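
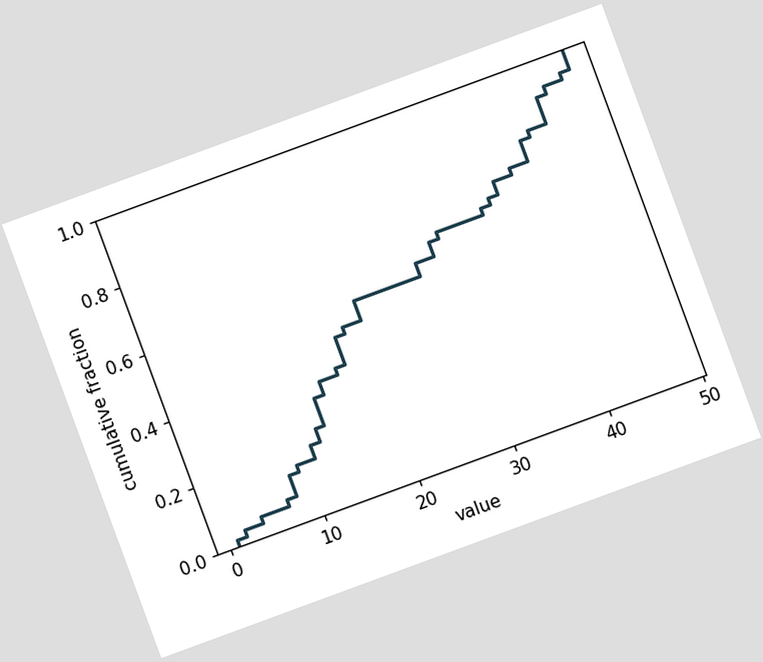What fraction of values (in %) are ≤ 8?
14%

The chart is tilted about 20° counter-clockwise. At x=8 the ECDF step is at 14%.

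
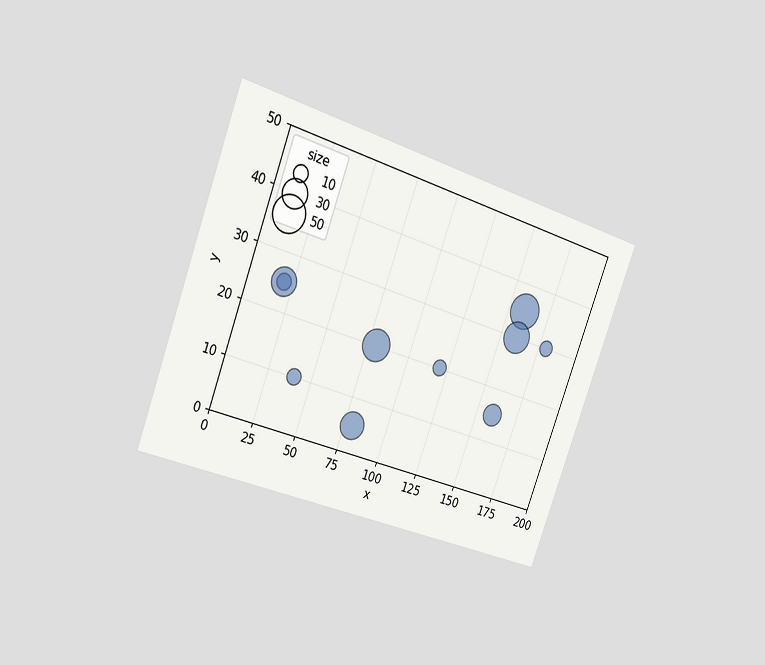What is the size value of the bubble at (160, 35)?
The chart is tilted about 20° clockwise and viewed slightly from the left. Matching the bubble at (160, 35) against the size legend gives 50.

50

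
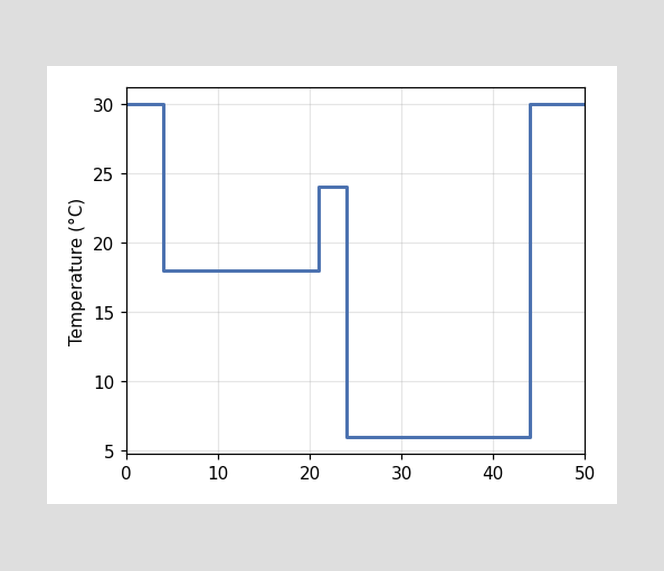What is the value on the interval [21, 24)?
24°C

On [21, 24) the step sits at 24°C.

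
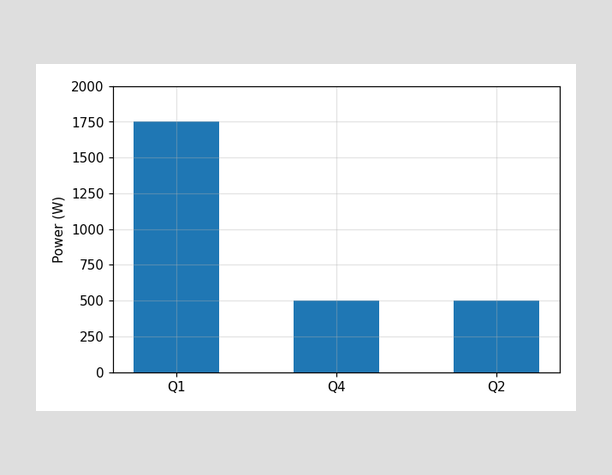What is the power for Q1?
1750W

Reading along the chart's y-axis, the Q1 bar reaches 1750W.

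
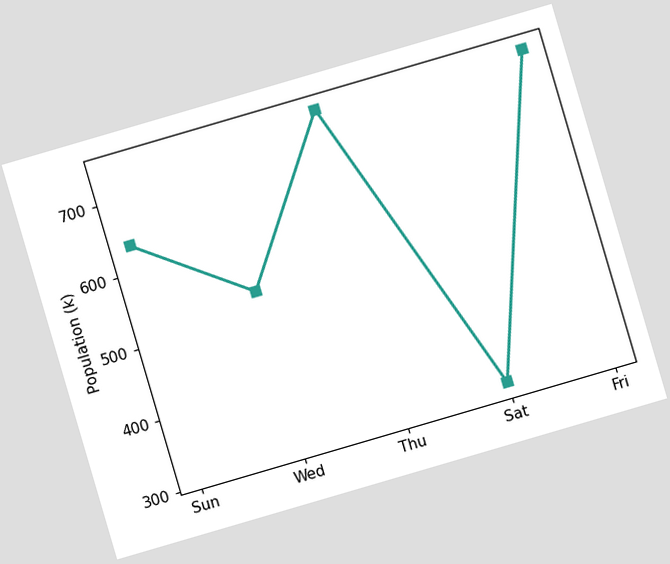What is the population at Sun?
The chart is tilted about 16° counter-clockwise. At Sun, the line is at 636k.

636k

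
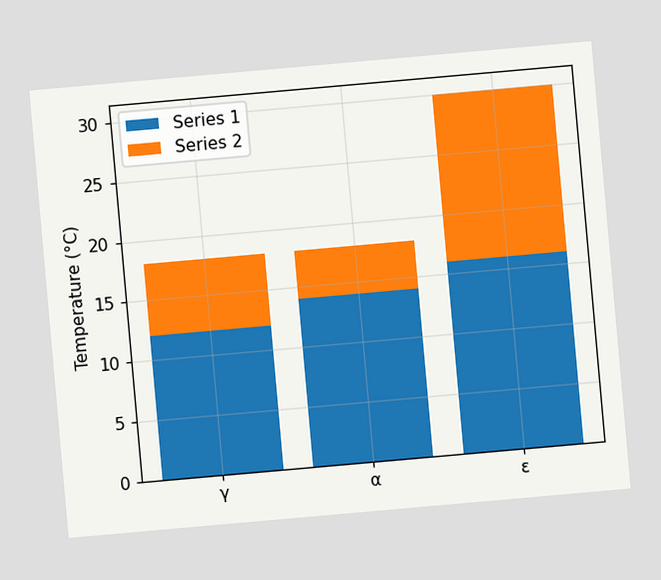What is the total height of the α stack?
The chart is tilted about 5° counter-clockwise. The α stack's top reaches 18°C on the y-axis.

18°C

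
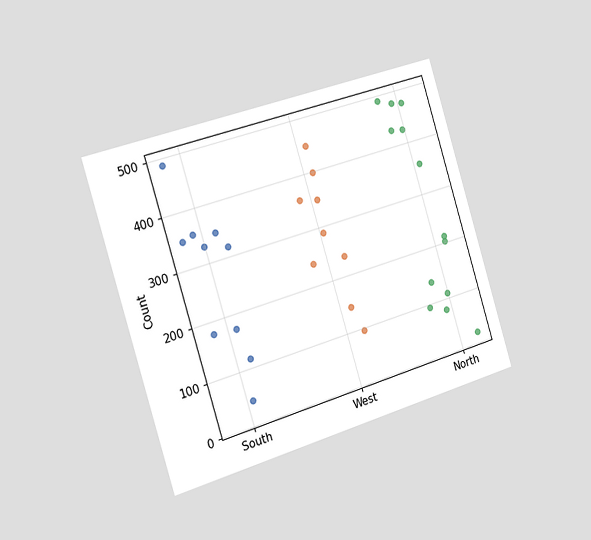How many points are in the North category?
13

The chart is tilted about 17° counter-clockwise and viewed slightly from the left. Counting the markers in the North column gives 13.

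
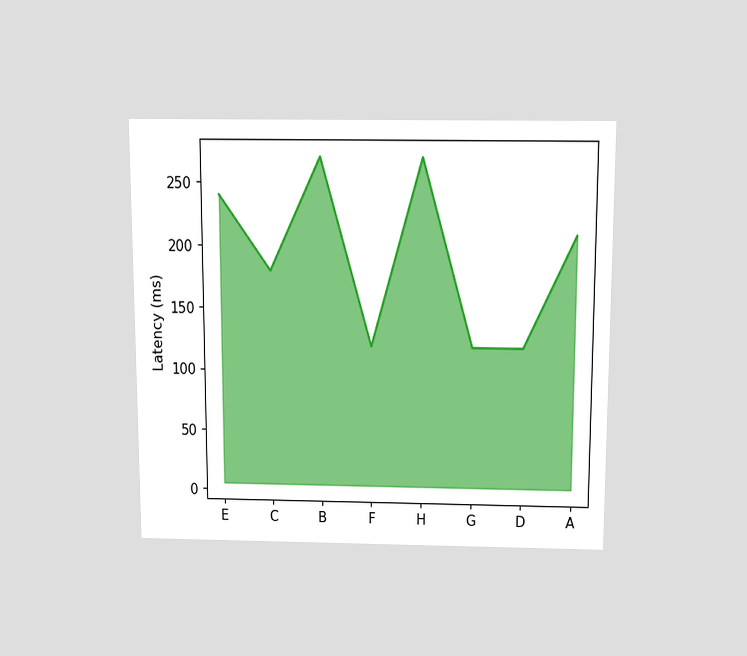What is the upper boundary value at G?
120ms

The chart is viewed slightly from above. At G the upper boundary is at 120ms.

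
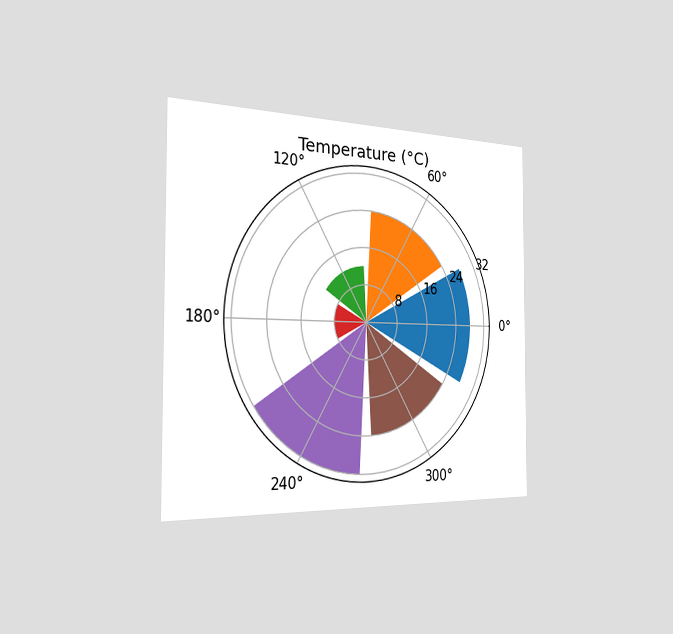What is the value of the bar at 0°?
The chart is viewed slightly from the left. The bar at 0° reaches 28°C on the radial axis.

28°C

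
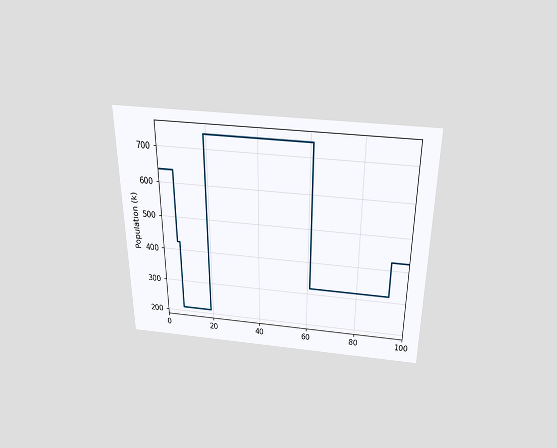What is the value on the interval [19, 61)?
The chart is viewed slightly from above. On [19, 61) the step sits at 742k.

742k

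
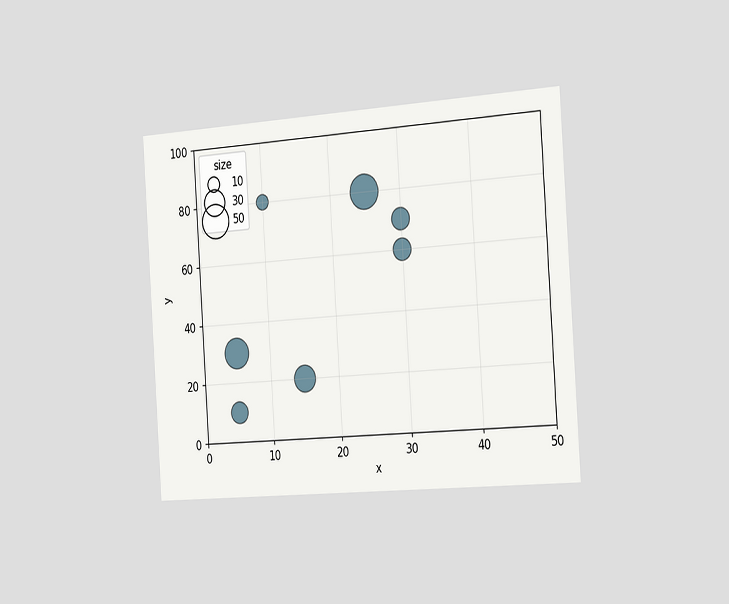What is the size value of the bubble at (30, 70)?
The chart is tilted about 4° counter-clockwise and viewed slightly from the right. Matching the bubble at (30, 70) against the size legend gives 20.

20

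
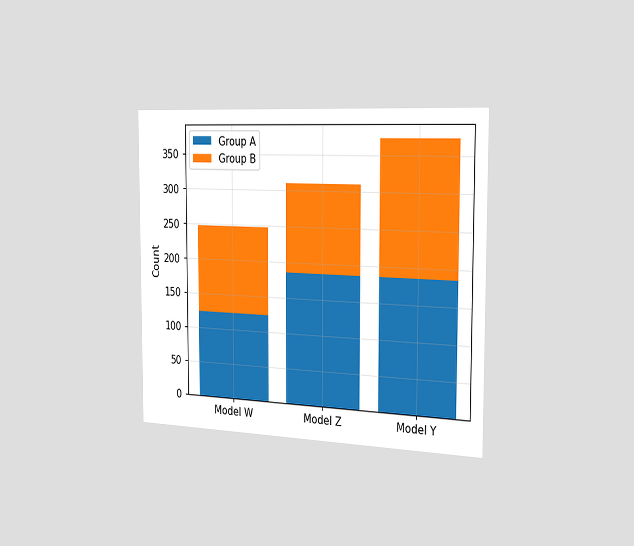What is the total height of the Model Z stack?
310

The chart is viewed slightly from the right. The Model Z stack's top reaches 310 on the y-axis.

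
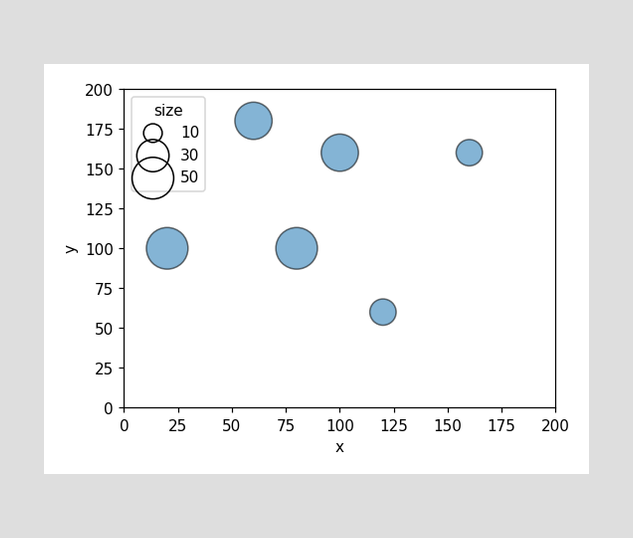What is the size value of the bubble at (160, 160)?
20

Matching the bubble at (160, 160) against the size legend gives 20.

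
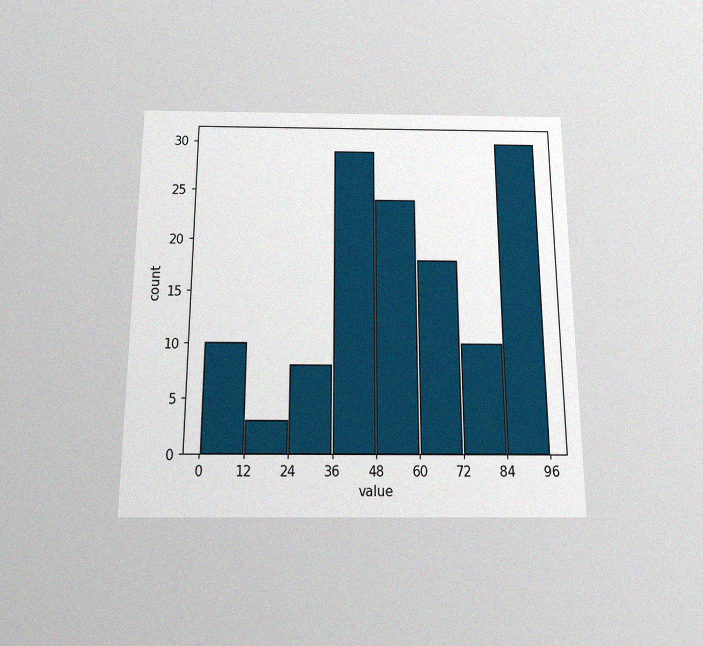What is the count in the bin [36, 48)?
29

The chart is viewed slightly from below, with some photo noise. The [36, 48) bin has height 29.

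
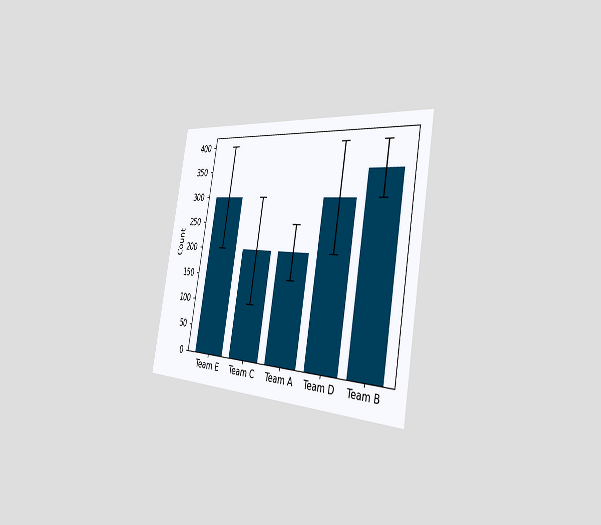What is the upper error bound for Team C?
The chart is tilted about 10° clockwise and viewed slightly from the right. The Team C bar's upper whisker reaches 300.

300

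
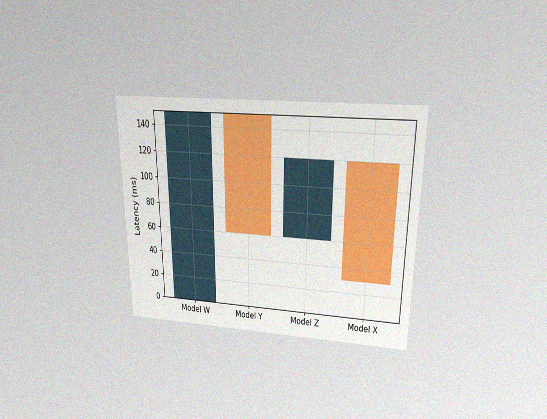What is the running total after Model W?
150ms

The chart is viewed slightly from above, with some photo noise. After Model W the running total reaches 150ms.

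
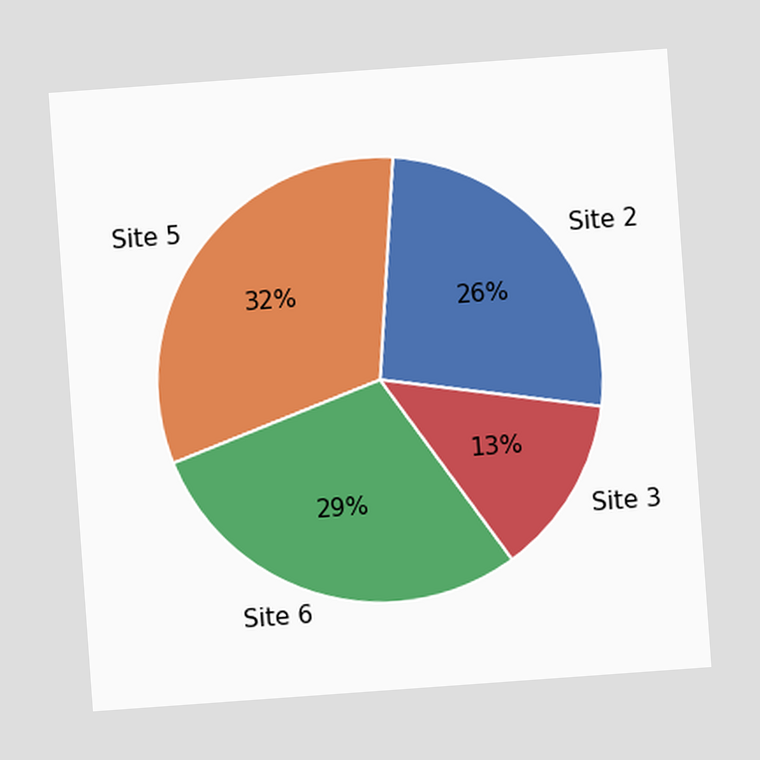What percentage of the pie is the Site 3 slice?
The chart is tilted about 4° counter-clockwise. The Site 3 slice takes up 13% of the pie.

13%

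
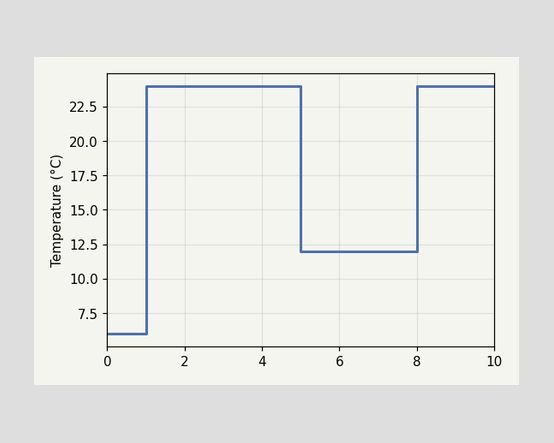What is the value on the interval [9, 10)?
On [9, 10) the step sits at 24°C.

24°C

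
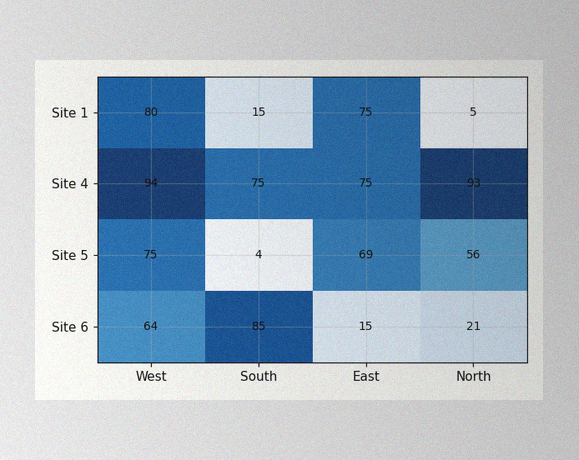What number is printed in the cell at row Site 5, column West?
The image has some photo noise and uneven lighting. The (Site 5, West) cell reads 75.

75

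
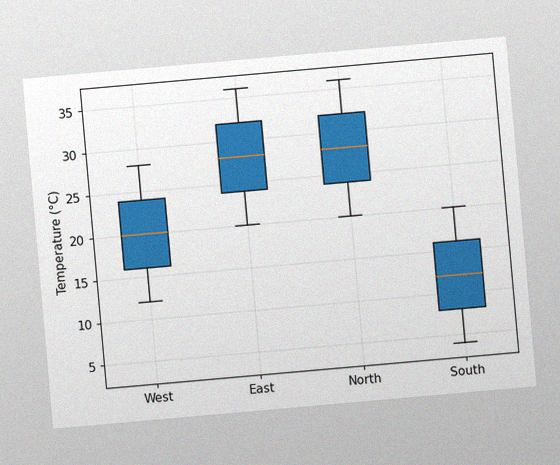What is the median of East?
The chart is tilted about 5° counter-clockwise, with some photo noise. The median line in the East box sits at 28°C.

28°C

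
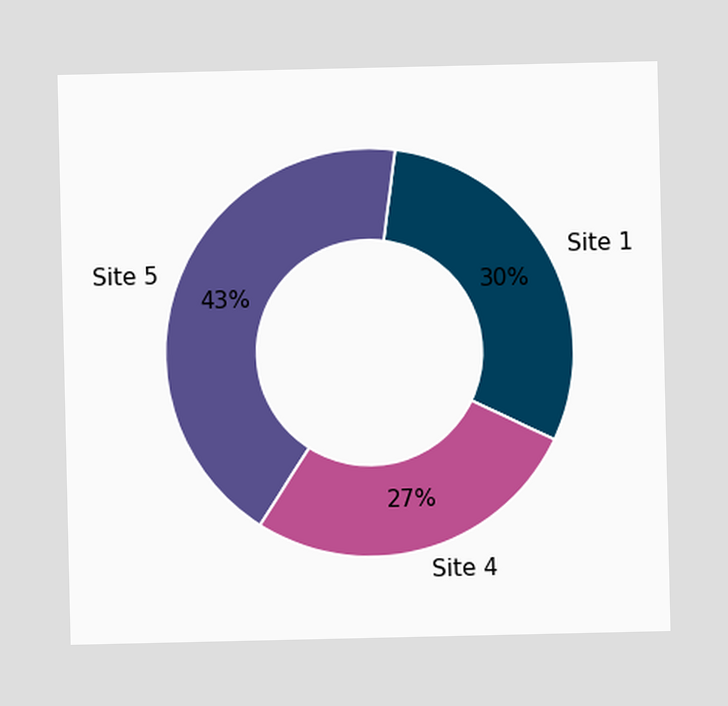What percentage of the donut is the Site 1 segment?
The Site 1 segment takes up 30% of the ring.

30%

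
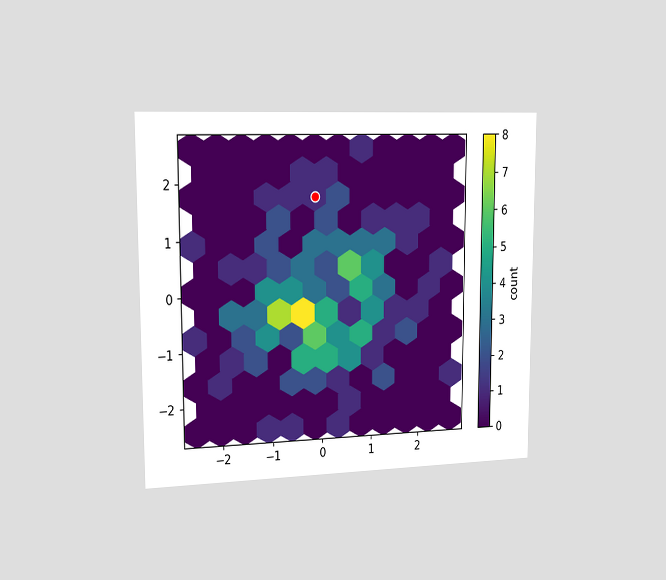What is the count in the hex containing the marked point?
1

The chart is viewed slightly from the left. The marked hex reads 1 on the colorbar.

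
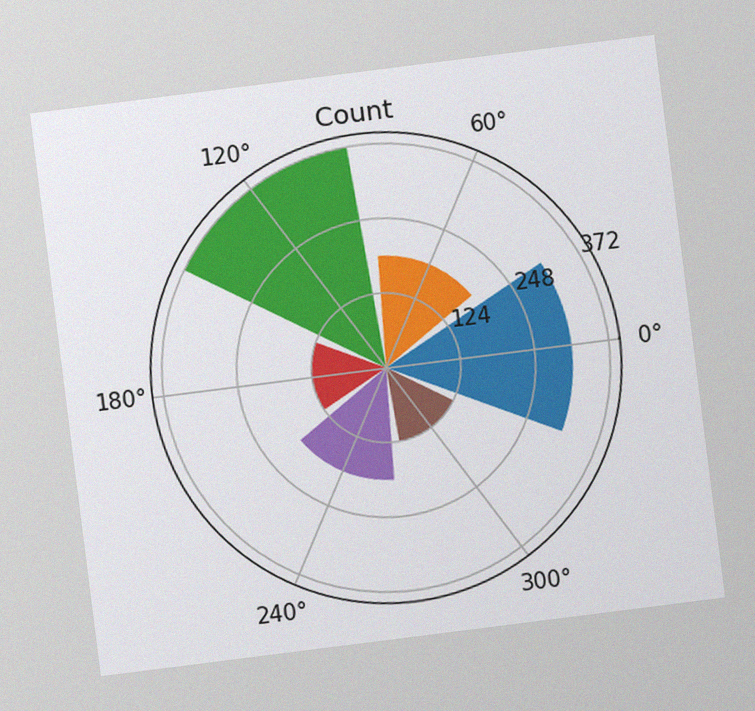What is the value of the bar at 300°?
The chart is tilted about 7° counter-clockwise, with some photo noise. The bar at 300° reaches 124 on the radial axis.

124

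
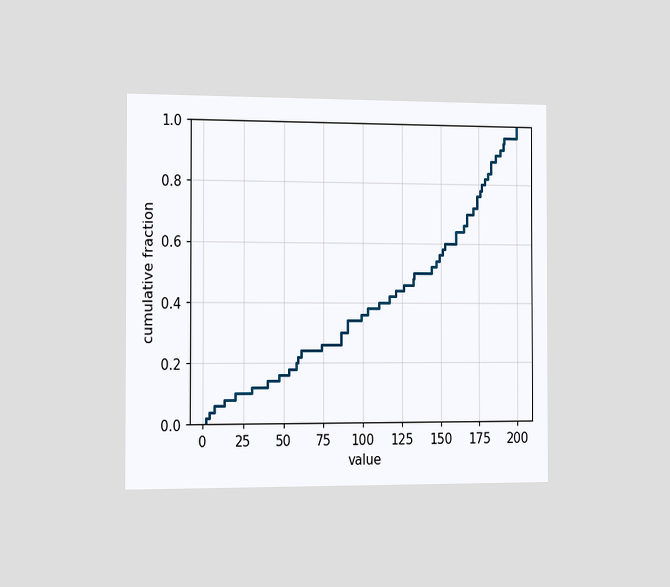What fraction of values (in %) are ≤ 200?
100%

The chart is viewed slightly from the left. At x=200 the ECDF step is at 100%.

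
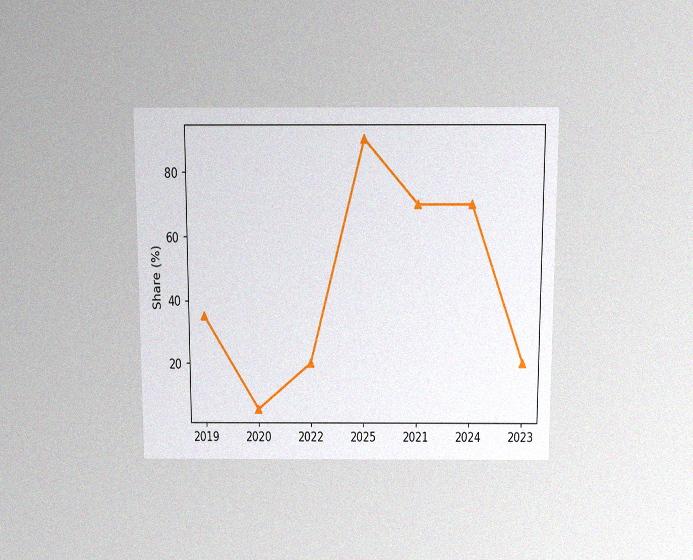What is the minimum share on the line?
5%

The chart is viewed slightly from above, with some photo noise. The lowest point is at 2020, and reading across to the y-axis gives 5%.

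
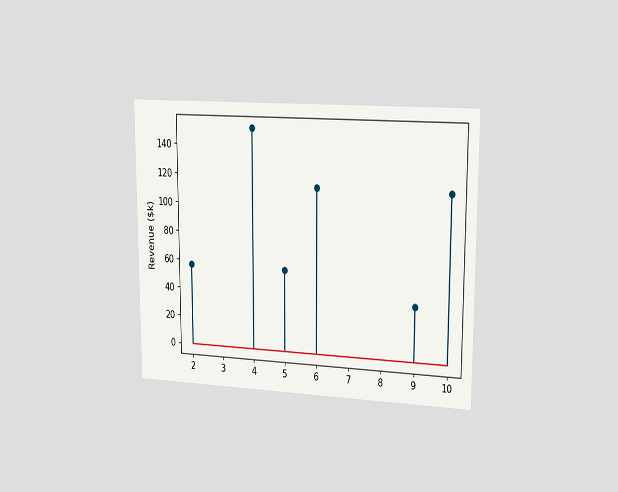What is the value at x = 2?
The chart is viewed slightly from the right. The stem at x=2 reaches $57k.

$57k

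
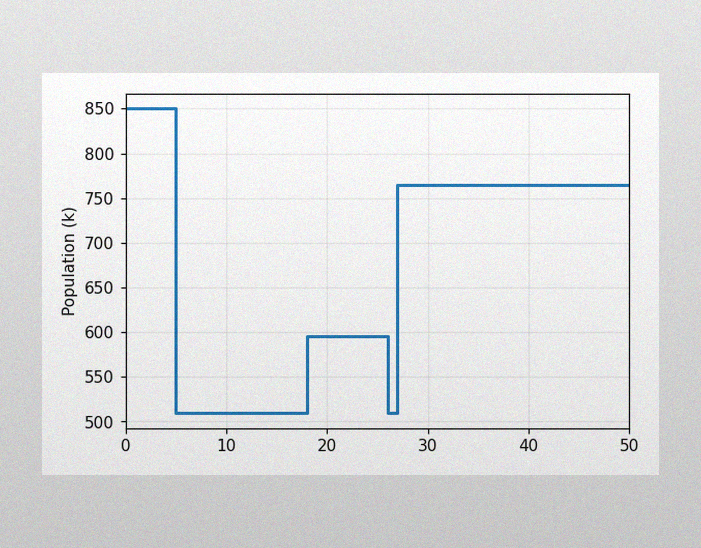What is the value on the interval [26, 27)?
The image has some photo noise and uneven lighting. On [26, 27) the step sits at 510k.

510k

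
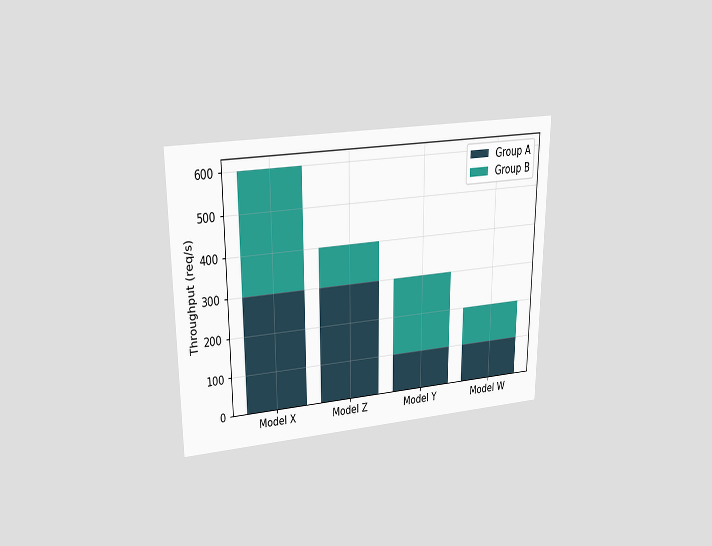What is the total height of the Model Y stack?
300req/s

The chart is viewed slightly from above. The Model Y stack's top reaches 300req/s on the y-axis.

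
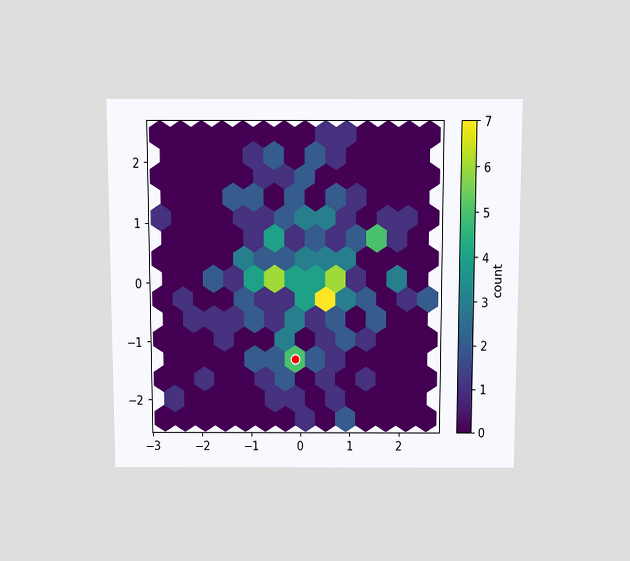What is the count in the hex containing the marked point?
5

The chart is viewed slightly from above. The marked hex reads 5 on the colorbar.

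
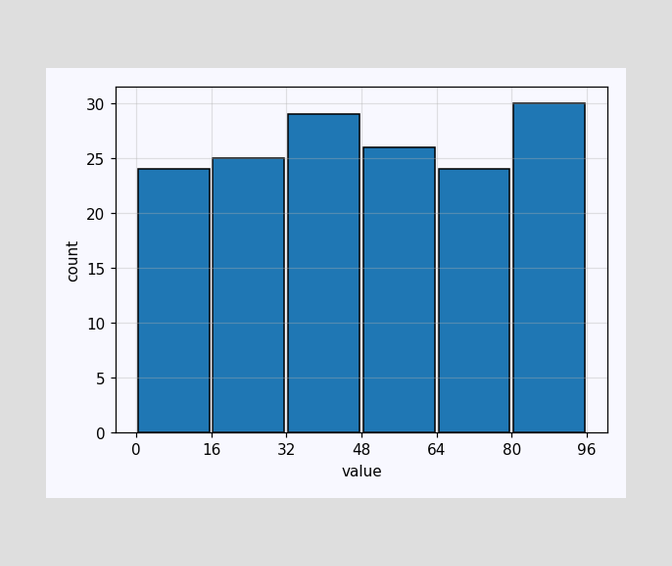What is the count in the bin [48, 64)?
The [48, 64) bin has height 26.

26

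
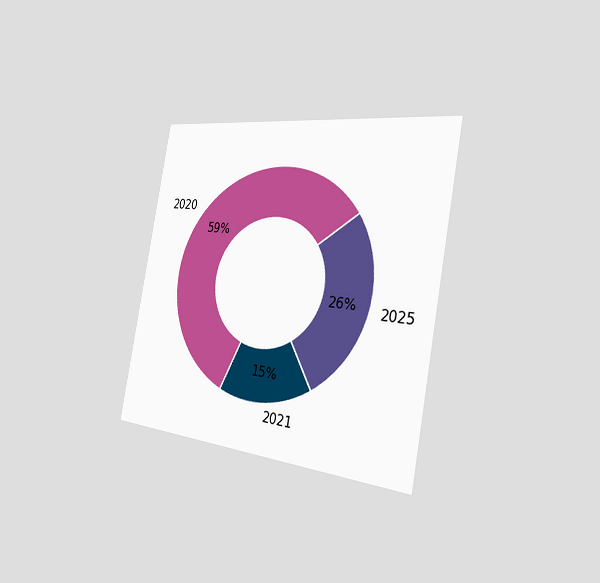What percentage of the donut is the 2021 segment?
The chart is tilted about 11° clockwise and viewed slightly from the right. The 2021 segment takes up 15% of the ring.

15%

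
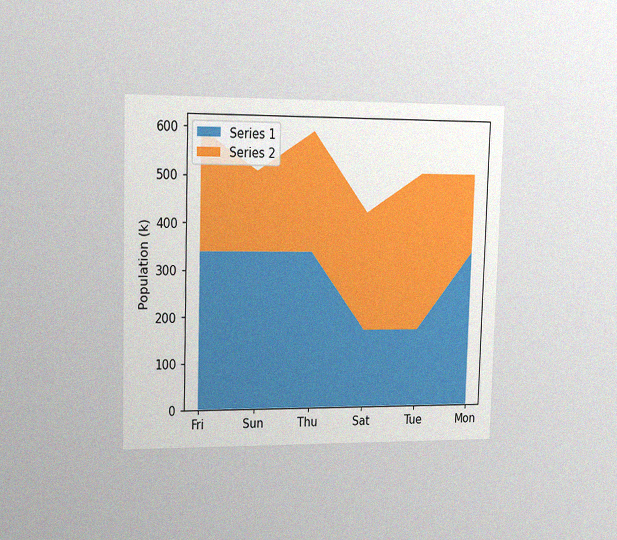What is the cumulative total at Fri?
The chart is viewed slightly from the left, with some photo noise. The stacked total at Fri reaches 595k.

595k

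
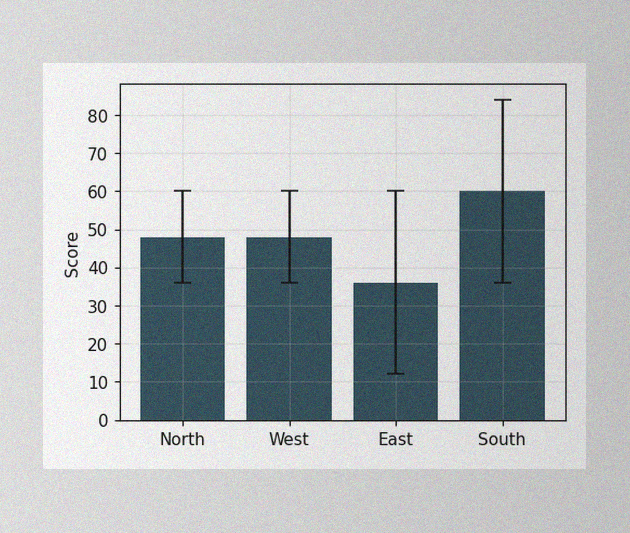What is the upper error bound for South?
The image has some photo noise and uneven lighting. The South bar's upper whisker reaches 84.

84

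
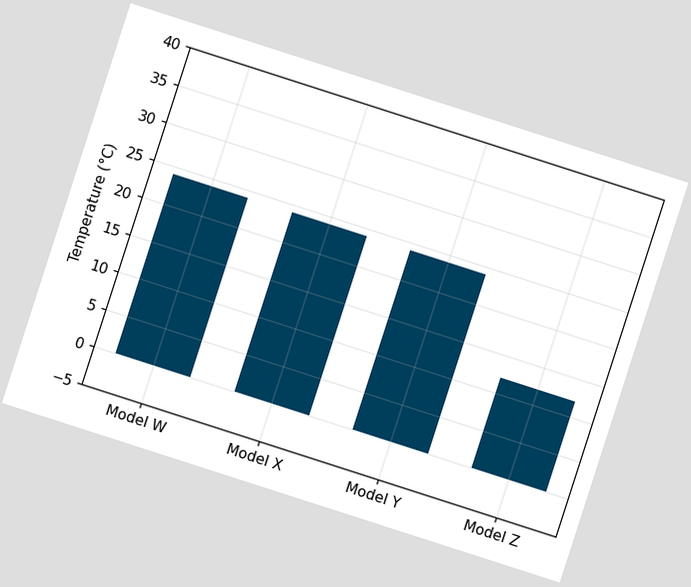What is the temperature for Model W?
The chart is tilted about 18° clockwise. Reading along the chart's y-axis, the Model W bar reaches 24°C.

24°C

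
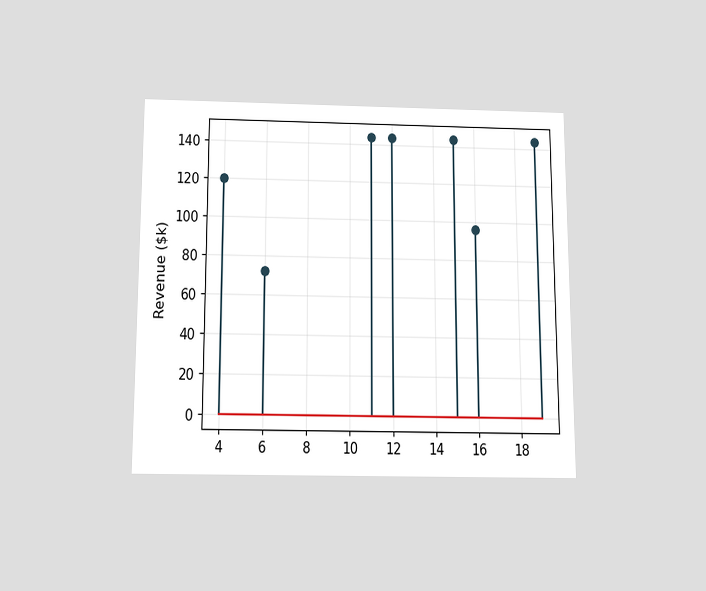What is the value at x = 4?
$120k

The chart is viewed slightly from below. The stem at x=4 reaches $120k.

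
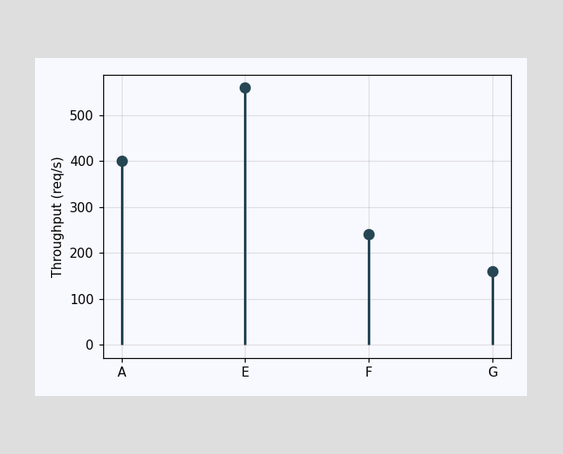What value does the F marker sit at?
240req/s

The F marker sits at 240req/s.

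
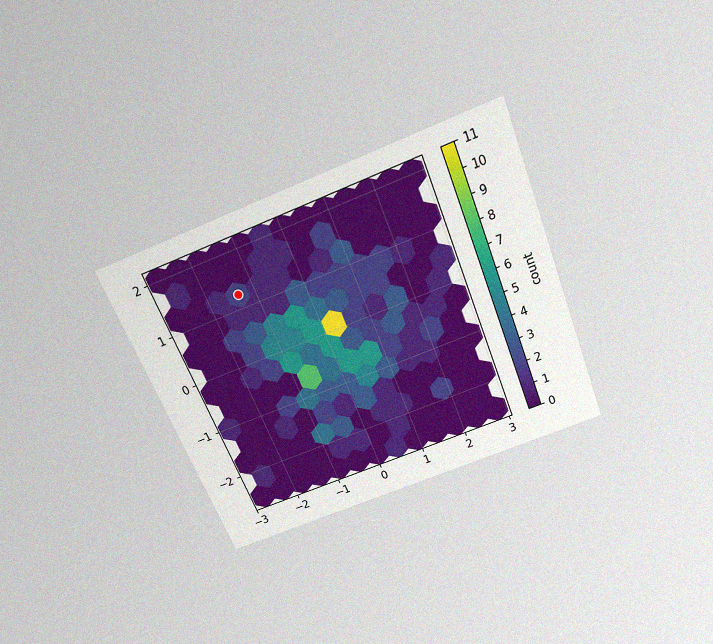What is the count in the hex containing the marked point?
2

The chart is tilted about 22° counter-clockwise and viewed slightly from above, with some photo noise. The marked hex reads 2 on the colorbar.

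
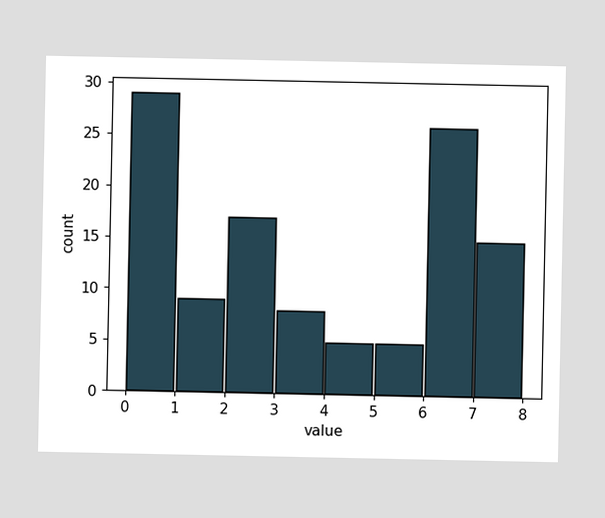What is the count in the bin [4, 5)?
5

The [4, 5) bin has height 5.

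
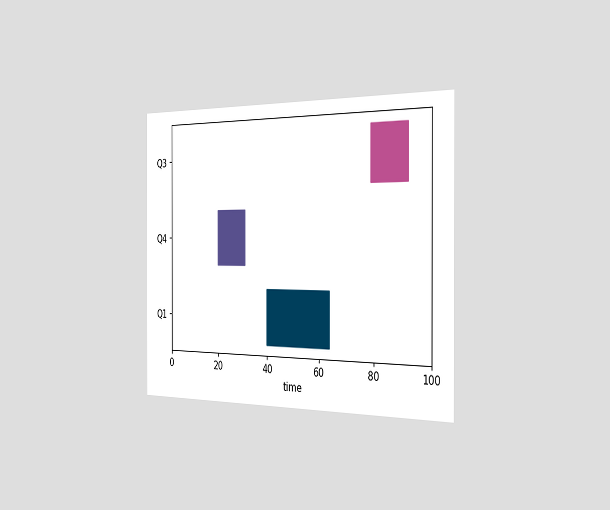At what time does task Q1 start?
40

The chart is viewed slightly from the right. The Q1 bar begins at t=40.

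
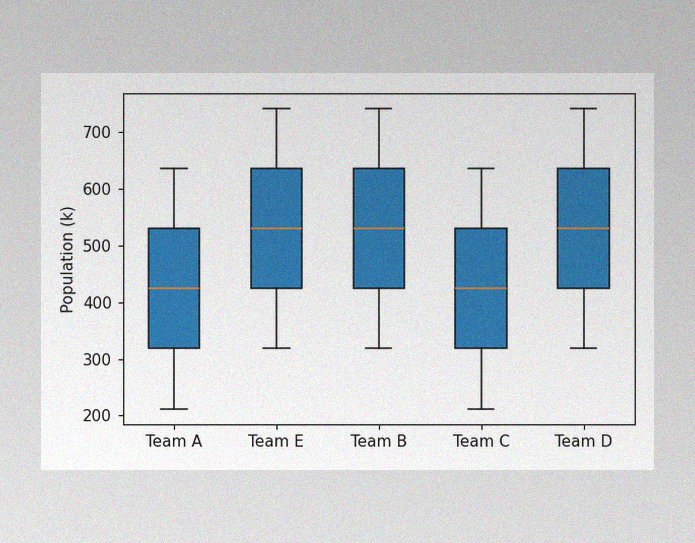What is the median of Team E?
The image has some photo noise and uneven lighting. The median line in the Team E box sits at 530k.

530k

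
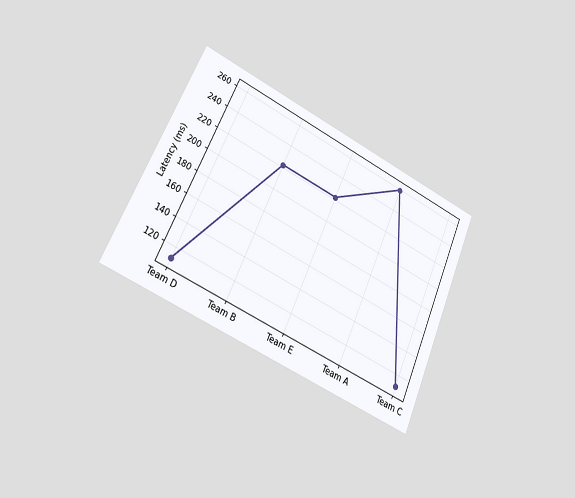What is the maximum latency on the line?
The chart is tilted about 24° clockwise and viewed slightly from the left. The highest point is at Team A, and reading across to the y-axis gives 259ms.

259ms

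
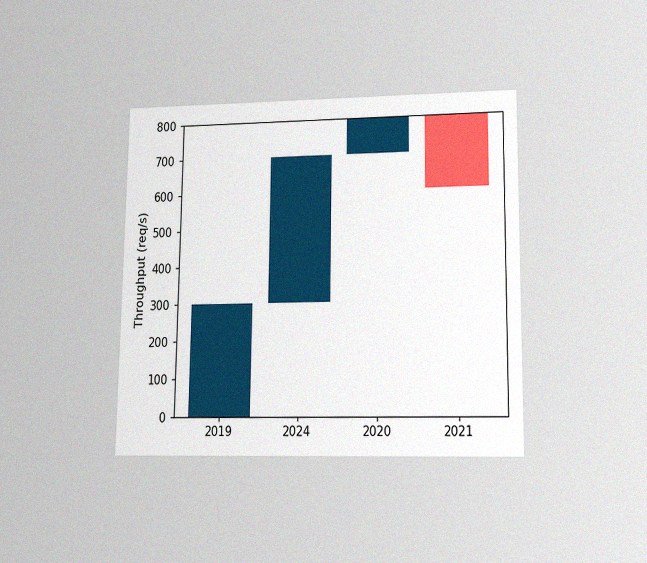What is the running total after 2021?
600req/s

The chart is viewed at a slight angle, with some photo noise. After 2021 the running total reaches 600req/s.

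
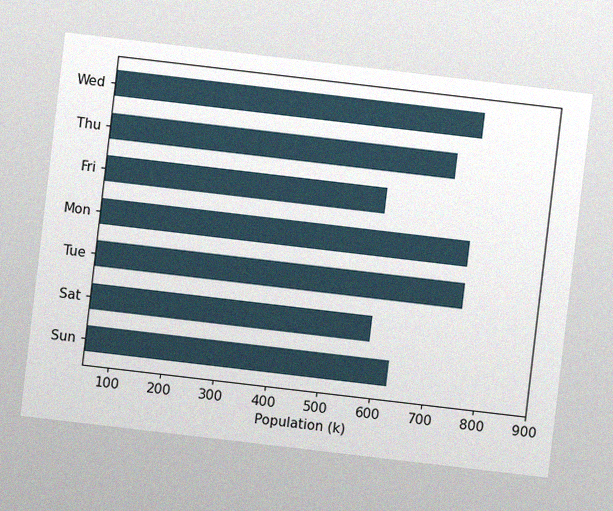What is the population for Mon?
756k

The chart is tilted about 7° clockwise, with some photo noise. Reading along the chart's x-axis, the Mon bar reaches 756k.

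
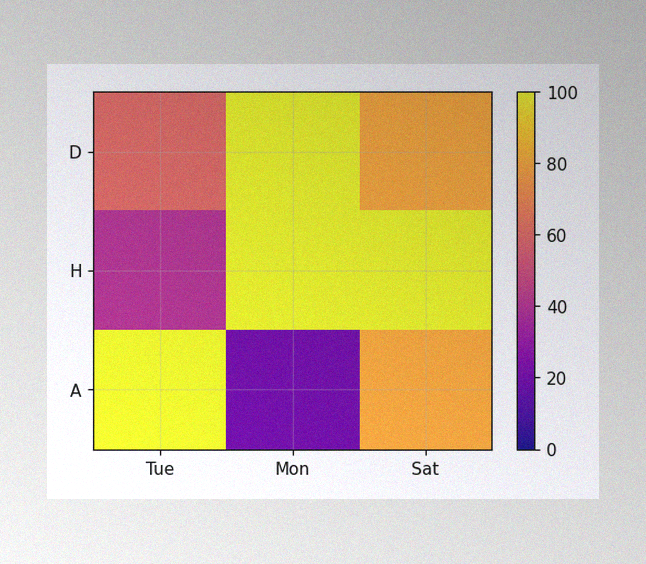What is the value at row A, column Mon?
20

The image has some photo noise and uneven lighting. Matching cell (A, Mon) against the colorbar gives 20.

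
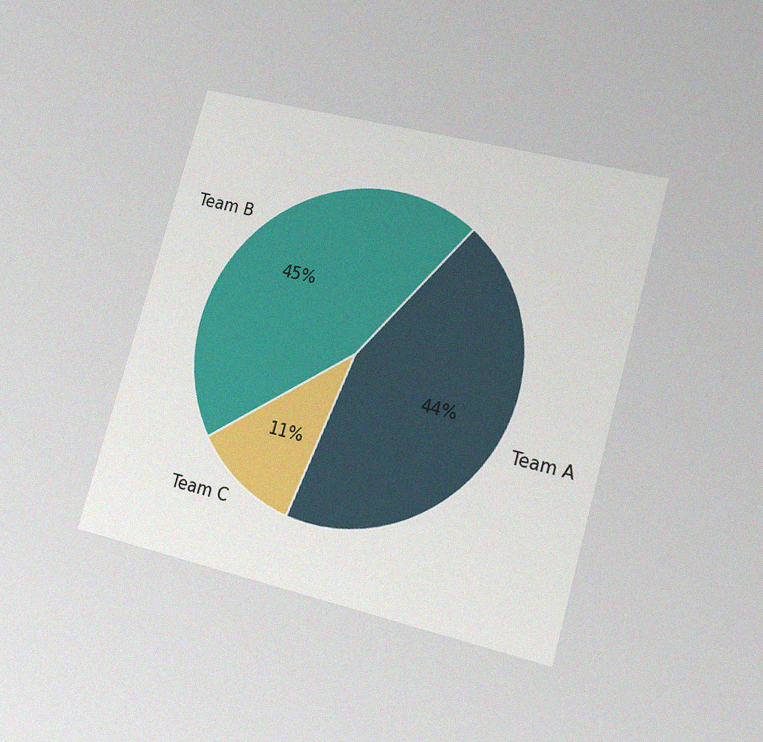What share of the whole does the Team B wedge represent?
45%

The chart is tilted about 16° clockwise and viewed at a slight angle, with some photo noise. The Team B slice takes up 45% of the pie.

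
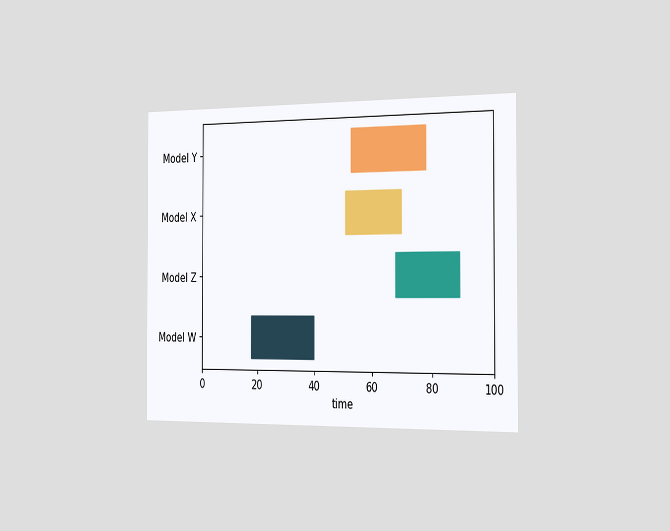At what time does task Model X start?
51

The chart is viewed slightly from the right. The Model X bar begins at t=51.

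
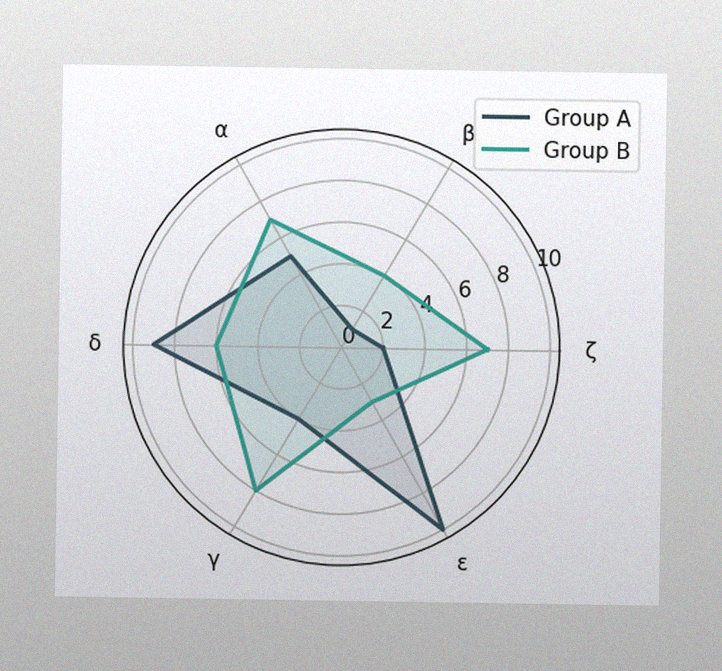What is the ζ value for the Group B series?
The image has some photo noise and uneven lighting. On the ζ axis, Group B reaches 7.

7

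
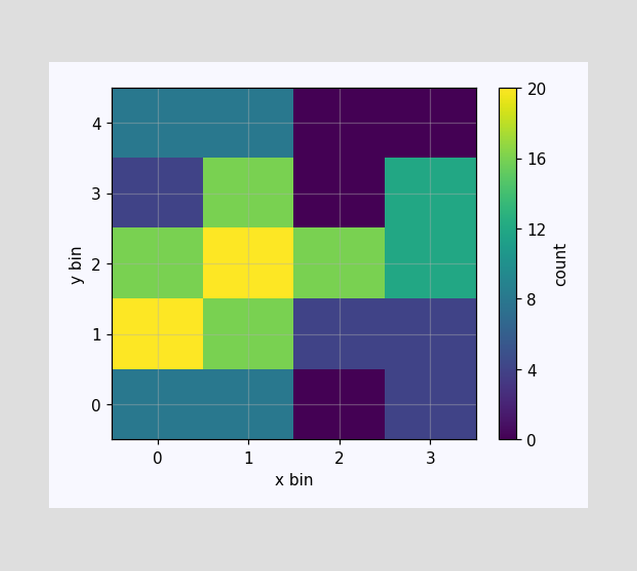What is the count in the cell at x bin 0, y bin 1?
20

Matching the cell (0, 1) against the colorbar gives 20.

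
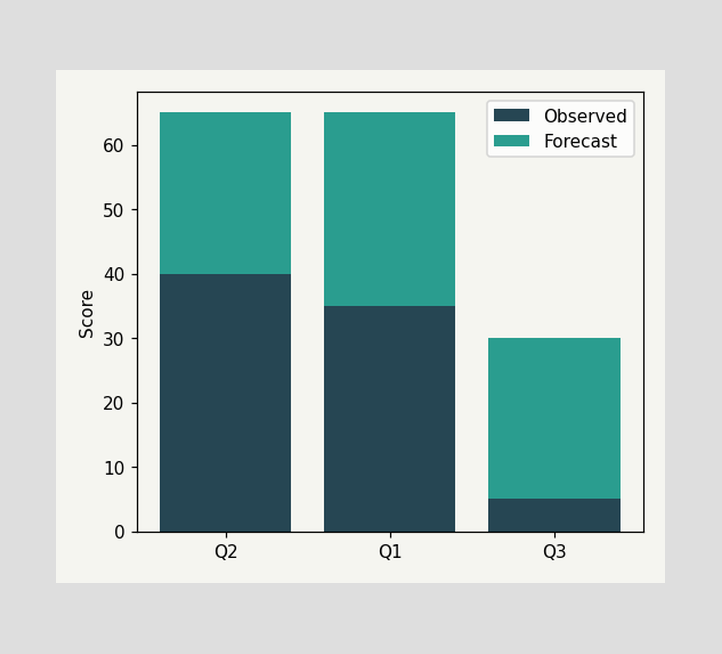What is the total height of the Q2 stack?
The Q2 stack's top reaches 65 on the y-axis.

65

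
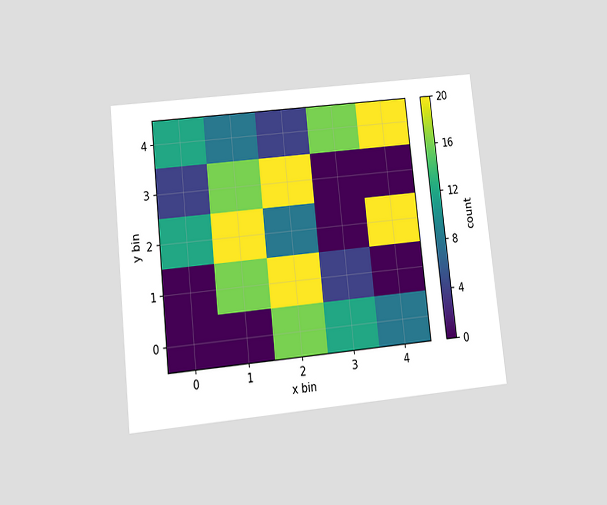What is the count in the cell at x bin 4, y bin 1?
0

The chart is tilted about 6° counter-clockwise and viewed slightly from below. Matching the cell (4, 1) against the colorbar gives 0.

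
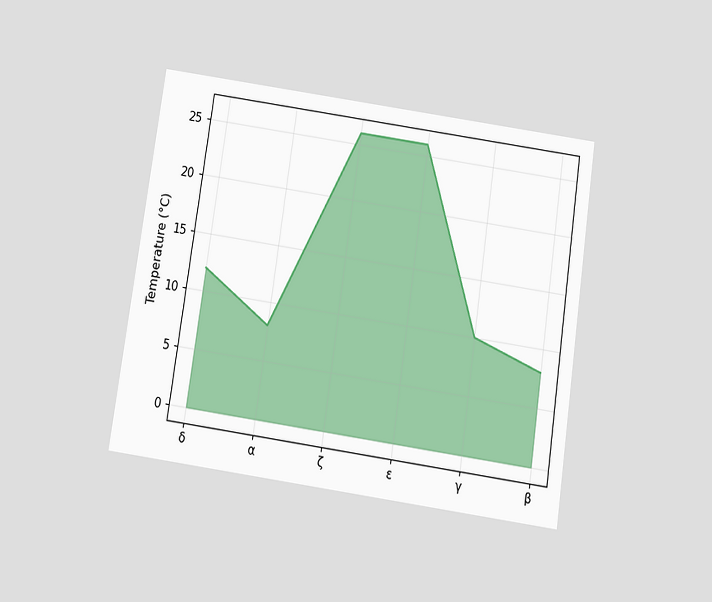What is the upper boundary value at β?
8°C

The chart is tilted about 8° clockwise and viewed slightly from below. At β the upper boundary is at 8°C.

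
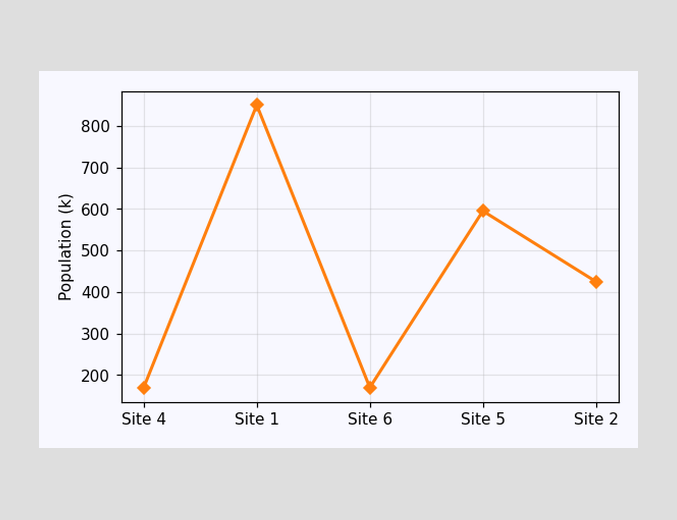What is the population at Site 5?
595k

At Site 5, the line is at 595k.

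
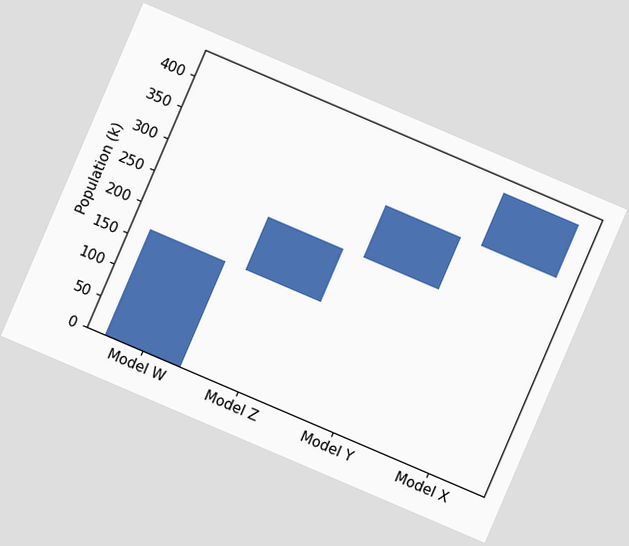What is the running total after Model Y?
The chart is tilted about 23° clockwise. After Model Y the running total reaches 336k.

336k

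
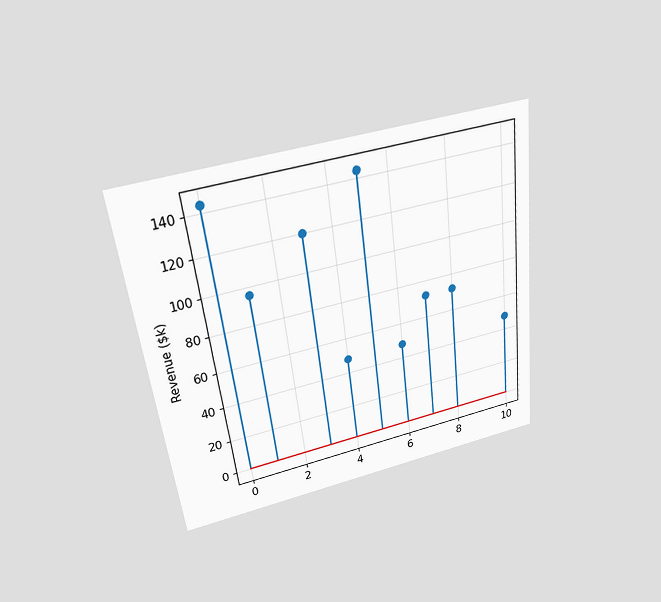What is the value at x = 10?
$48k

The chart is tilted about 7° counter-clockwise and viewed slightly from above. The stem at x=10 reaches $48k.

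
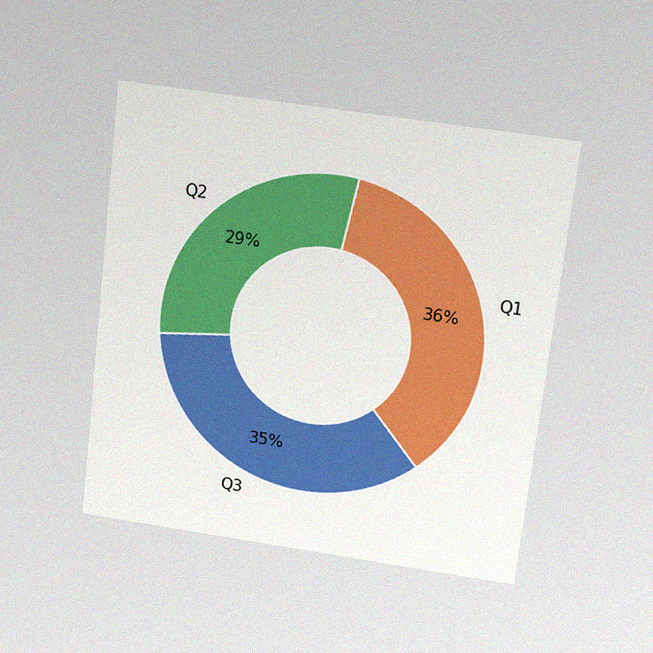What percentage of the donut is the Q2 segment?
29%

The chart is tilted about 7° clockwise and viewed slightly from above, with some photo noise. The Q2 segment takes up 29% of the ring.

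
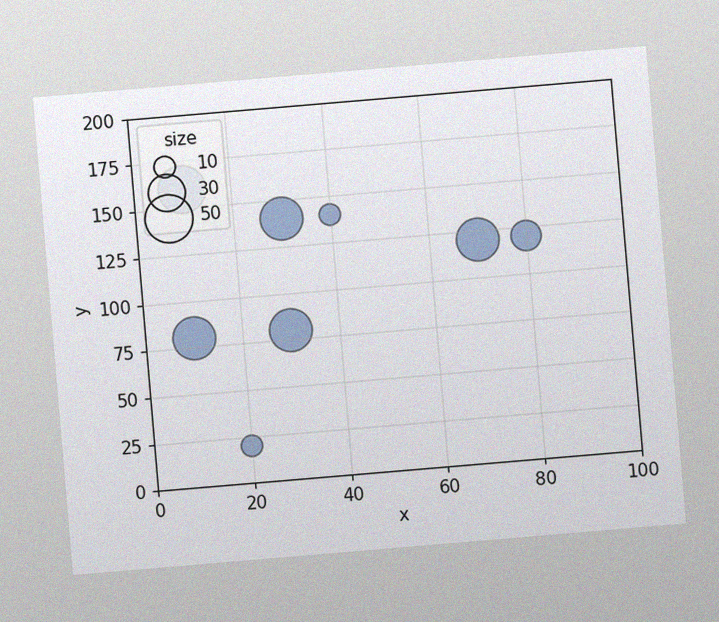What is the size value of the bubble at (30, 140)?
The chart is tilted about 5° counter-clockwise, with some photo noise. Matching the bubble at (30, 140) against the size legend gives 40.

40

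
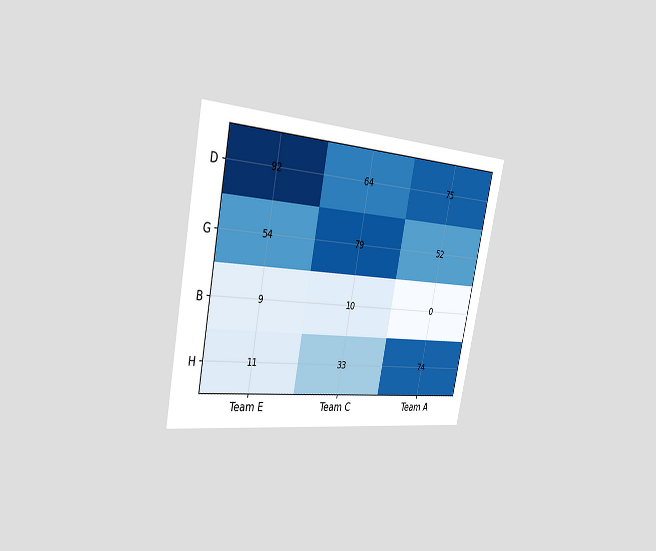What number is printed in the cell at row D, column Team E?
The chart is tilted about 11° clockwise and viewed slightly from the left. The (D, Team E) cell reads 92.

92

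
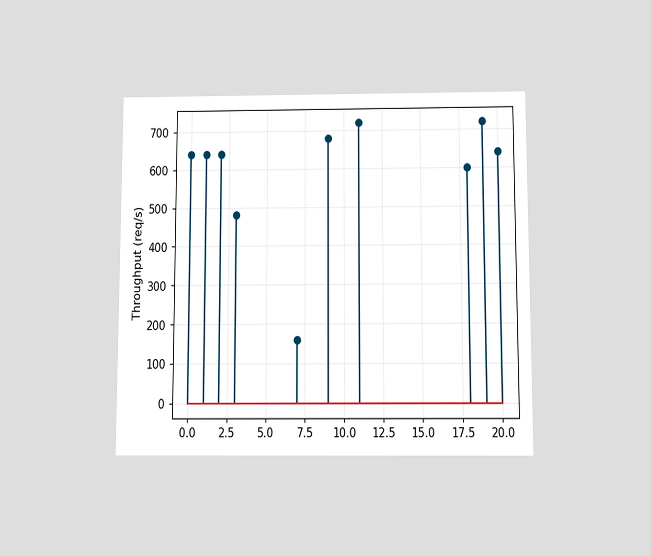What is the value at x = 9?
The chart is viewed slightly from below. The stem at x=9 reaches 680req/s.

680req/s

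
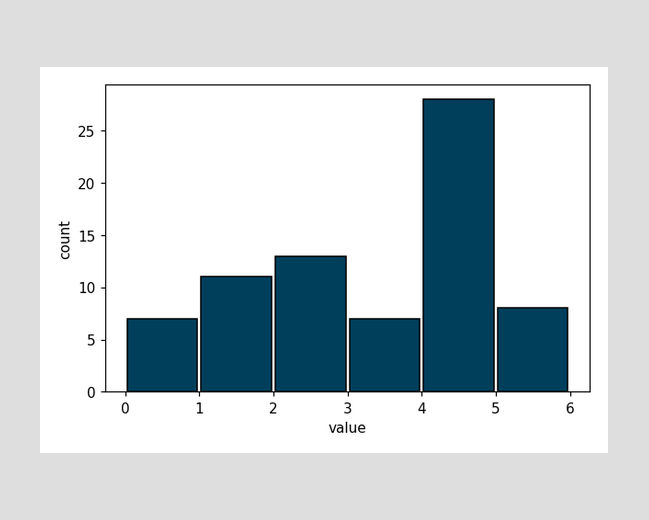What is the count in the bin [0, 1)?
7

The [0, 1) bin has height 7.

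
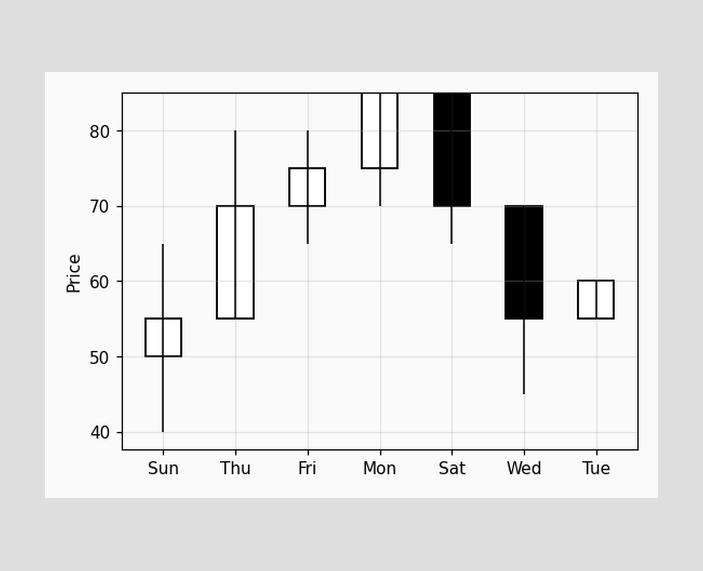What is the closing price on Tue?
The Tue candle closes at 60.

60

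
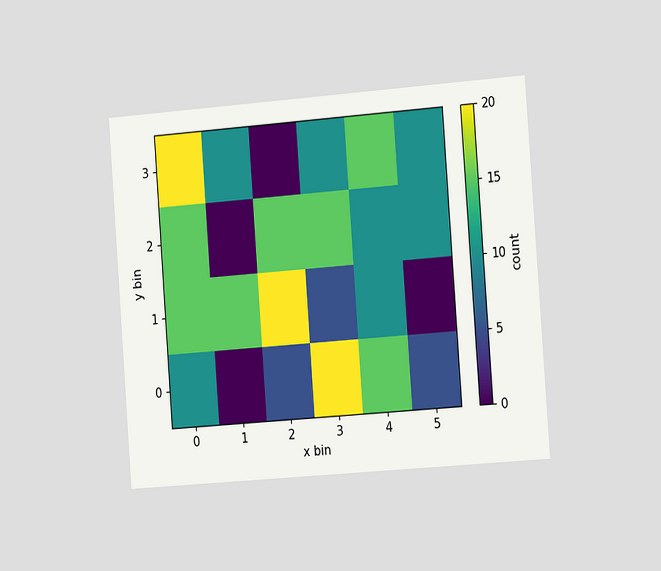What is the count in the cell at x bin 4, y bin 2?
10

The chart is tilted about 4° counter-clockwise and viewed slightly from the right. Matching the cell (4, 2) against the colorbar gives 10.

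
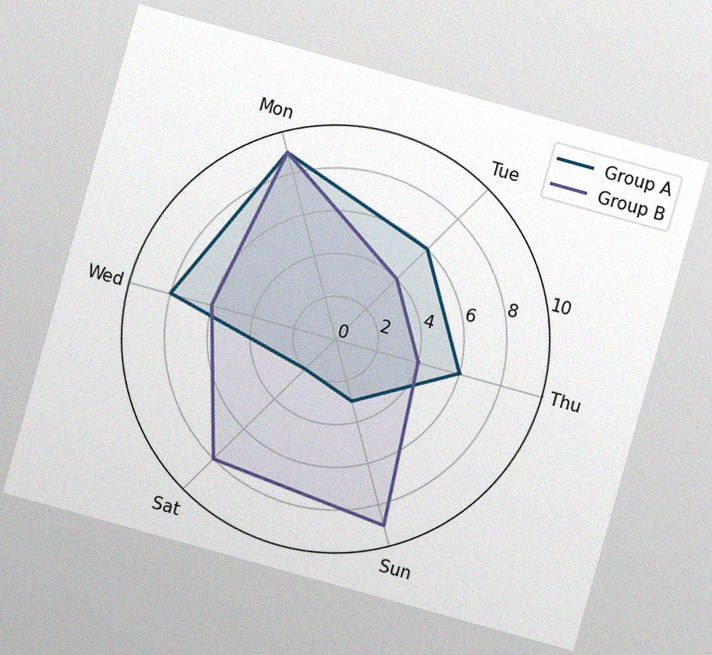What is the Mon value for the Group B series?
The chart is tilted about 16° clockwise, with some photo noise. On the Mon axis, Group B reaches 9.

9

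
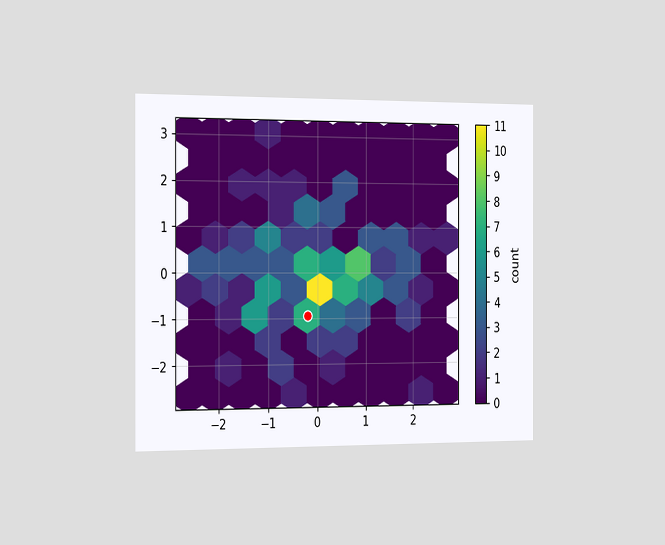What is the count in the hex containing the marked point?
7

The chart is viewed slightly from the left. The marked hex reads 7 on the colorbar.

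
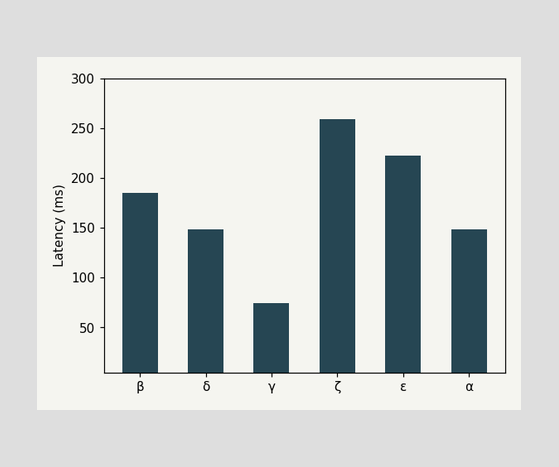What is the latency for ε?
Reading along the chart's y-axis, the ε bar reaches 222ms.

222ms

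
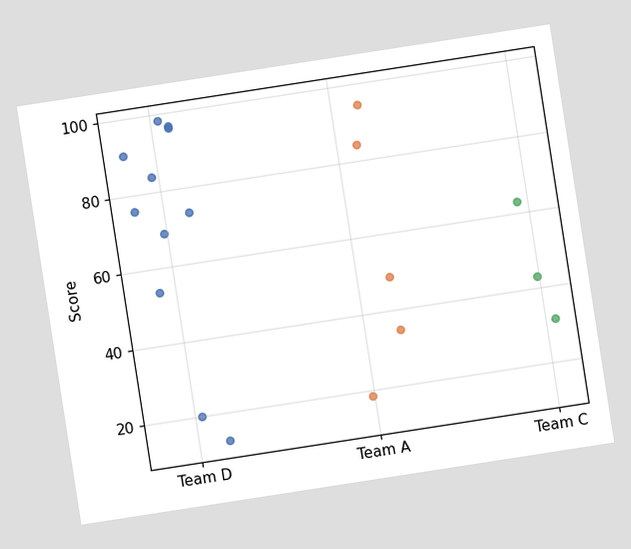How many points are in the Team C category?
The chart is tilted about 9° counter-clockwise. Counting the markers in the Team C column gives 3.

3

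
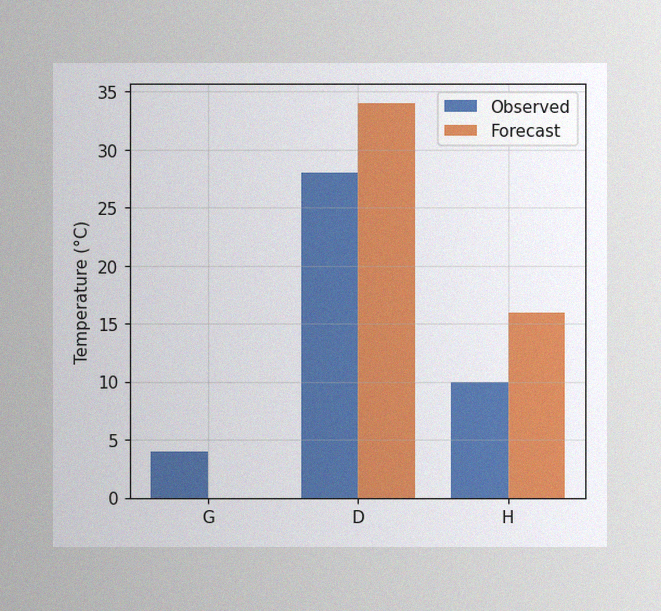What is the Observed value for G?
4°C

The image has some photo noise and uneven lighting. The Observed bar at G reaches 4°C on the y-axis.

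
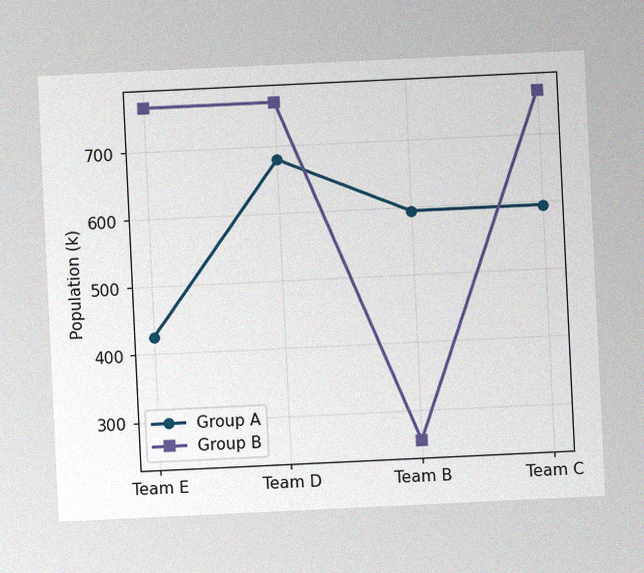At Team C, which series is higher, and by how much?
Group B, by 170k

The chart is tilted about 3° counter-clockwise, with some photo noise. At Team C, Group B sits above the other line by 170k.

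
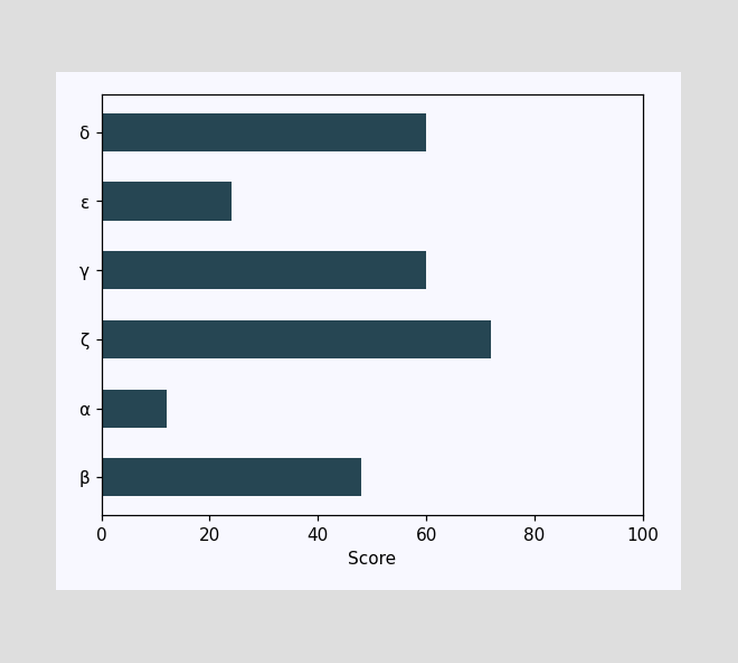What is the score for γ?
Reading along the chart's x-axis, the γ bar reaches 60.

60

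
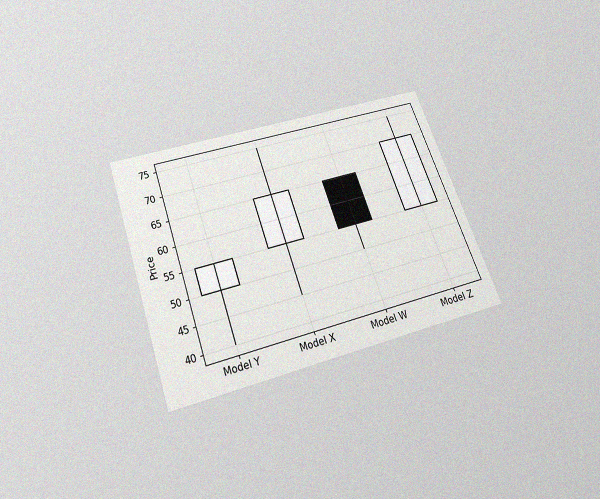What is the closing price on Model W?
55

The chart is tilted about 19° counter-clockwise and viewed slightly from below, with some photo noise. The Model W candle closes at 55.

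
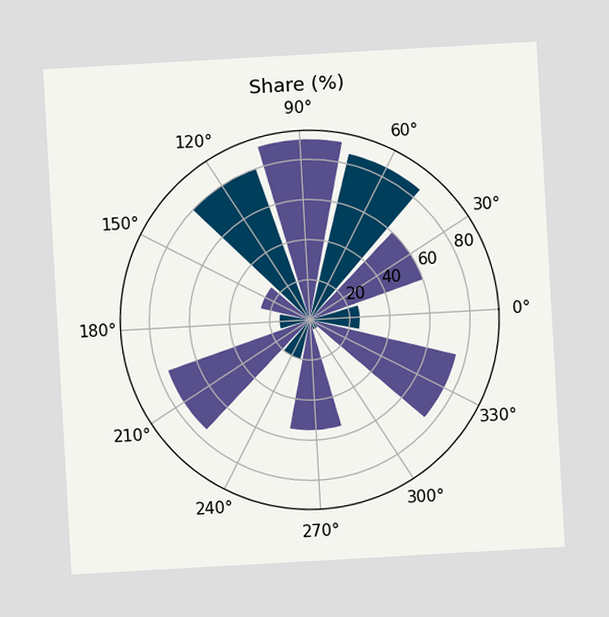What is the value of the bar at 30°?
60%

The chart is tilted about 3° counter-clockwise. The bar at 30° reaches 60% on the radial axis.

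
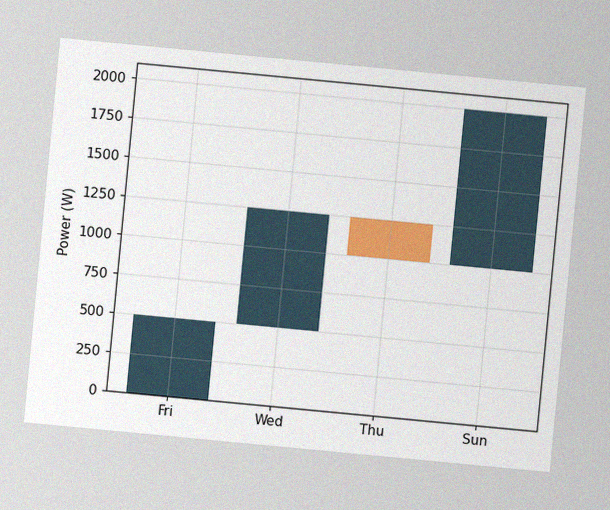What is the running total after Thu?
The chart is tilted about 5° clockwise, with some photo noise. After Thu the running total reaches 1000W.

1000W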